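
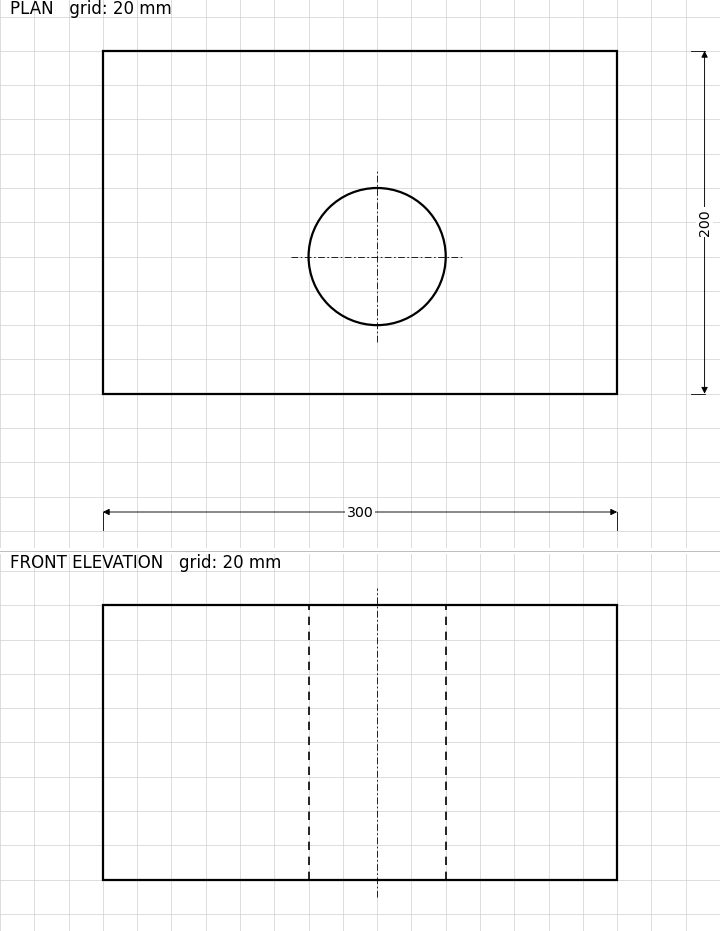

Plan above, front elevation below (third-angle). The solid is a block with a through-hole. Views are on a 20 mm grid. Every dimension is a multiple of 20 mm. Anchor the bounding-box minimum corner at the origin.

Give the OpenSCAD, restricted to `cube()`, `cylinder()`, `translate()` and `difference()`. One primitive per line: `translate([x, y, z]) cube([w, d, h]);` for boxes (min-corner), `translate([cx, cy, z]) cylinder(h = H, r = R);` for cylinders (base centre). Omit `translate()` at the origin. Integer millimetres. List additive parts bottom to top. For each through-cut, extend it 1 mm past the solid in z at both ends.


difference() {
  cube([300, 200, 160]);
  translate([160, 80, -1]) cylinder(h = 162, r = 40);
}


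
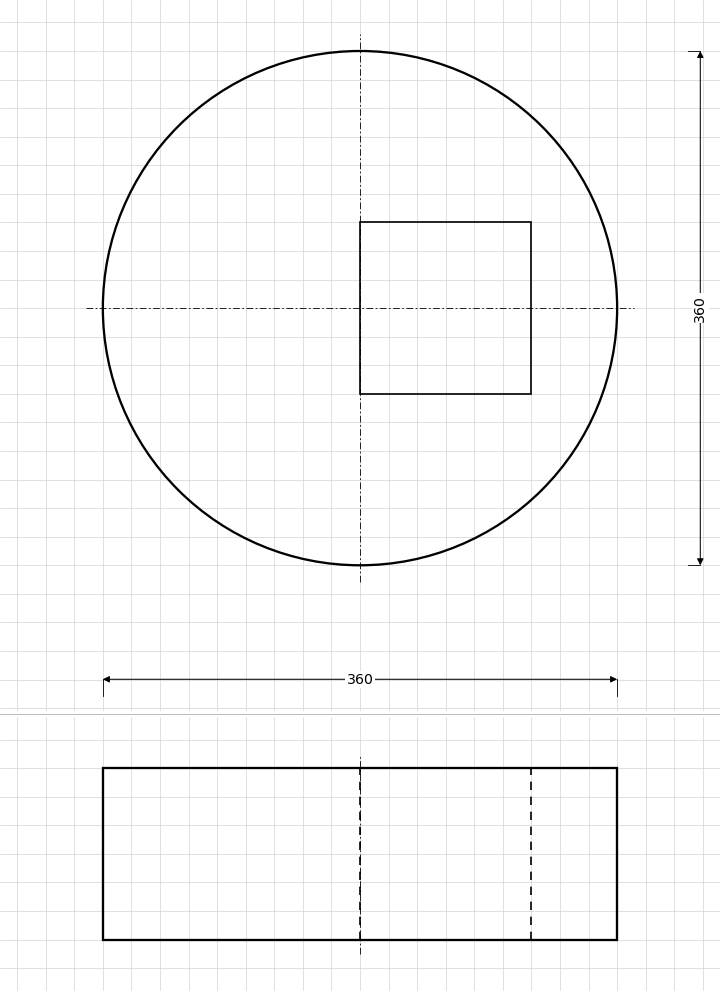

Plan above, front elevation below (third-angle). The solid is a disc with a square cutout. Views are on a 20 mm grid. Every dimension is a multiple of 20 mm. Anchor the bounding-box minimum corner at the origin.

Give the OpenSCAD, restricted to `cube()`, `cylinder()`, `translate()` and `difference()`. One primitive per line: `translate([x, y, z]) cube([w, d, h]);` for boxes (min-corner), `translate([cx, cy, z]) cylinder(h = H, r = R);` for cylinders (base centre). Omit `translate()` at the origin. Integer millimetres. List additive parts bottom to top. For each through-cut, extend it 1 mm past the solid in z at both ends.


difference() {
  translate([180, 180, 0]) cylinder(h = 120, r = 180);
  translate([180, 120, -1]) cube([120, 120, 122]);
}


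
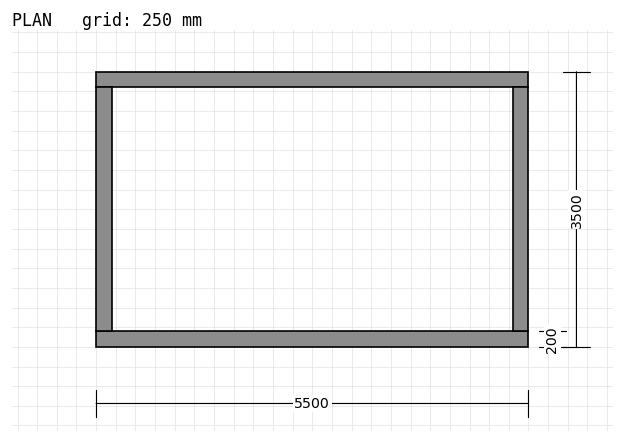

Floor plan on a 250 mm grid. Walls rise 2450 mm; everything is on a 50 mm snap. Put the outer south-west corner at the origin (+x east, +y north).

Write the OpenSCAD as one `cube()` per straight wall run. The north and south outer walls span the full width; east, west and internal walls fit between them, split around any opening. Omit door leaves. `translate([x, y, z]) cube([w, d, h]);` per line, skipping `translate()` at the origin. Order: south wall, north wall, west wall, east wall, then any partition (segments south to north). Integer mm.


cube([5500, 200, 2450]);
translate([0, 3300, 0]) cube([5500, 200, 2450]);
translate([0, 200, 0]) cube([200, 3100, 2450]);
translate([5300, 200, 0]) cube([200, 3100, 2450]);


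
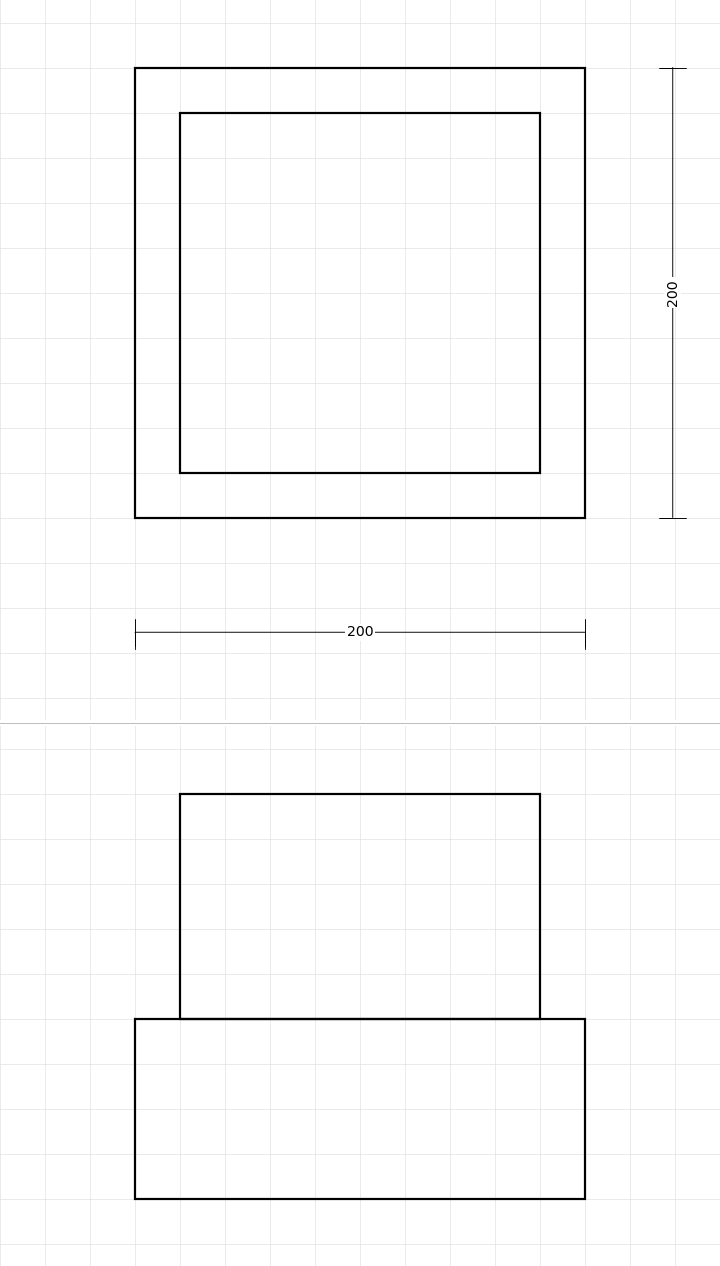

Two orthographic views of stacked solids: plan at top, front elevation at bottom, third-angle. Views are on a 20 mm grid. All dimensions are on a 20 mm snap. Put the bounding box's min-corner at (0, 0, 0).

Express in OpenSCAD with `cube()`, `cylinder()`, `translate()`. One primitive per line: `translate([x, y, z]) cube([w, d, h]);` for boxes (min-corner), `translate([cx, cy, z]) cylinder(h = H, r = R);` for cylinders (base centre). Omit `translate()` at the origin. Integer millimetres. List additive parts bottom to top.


cube([200, 200, 80]);
translate([20, 20, 80]) cube([160, 160, 100]);


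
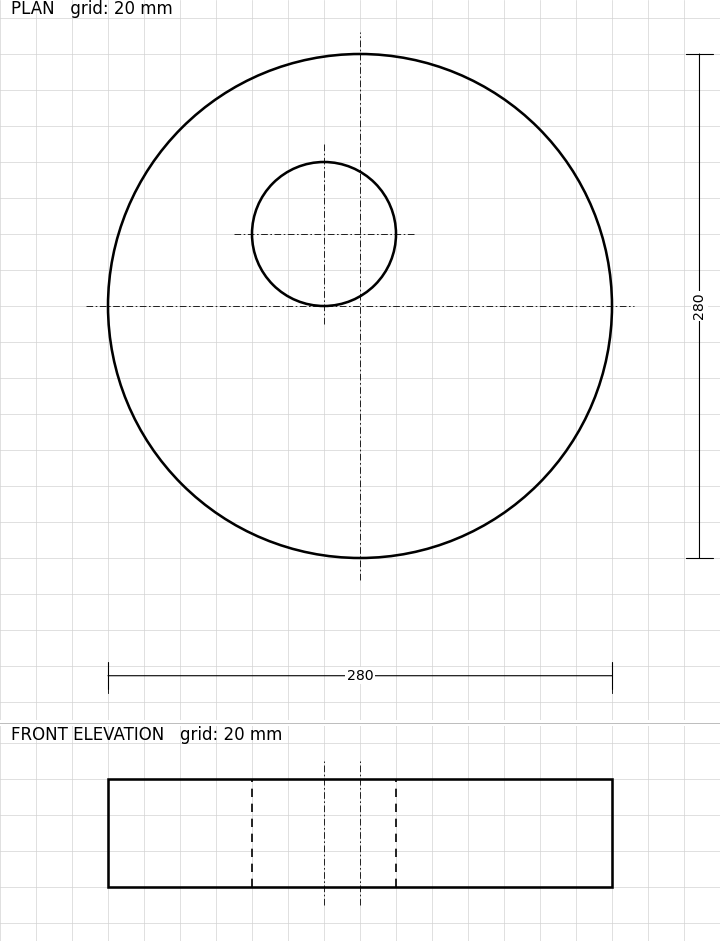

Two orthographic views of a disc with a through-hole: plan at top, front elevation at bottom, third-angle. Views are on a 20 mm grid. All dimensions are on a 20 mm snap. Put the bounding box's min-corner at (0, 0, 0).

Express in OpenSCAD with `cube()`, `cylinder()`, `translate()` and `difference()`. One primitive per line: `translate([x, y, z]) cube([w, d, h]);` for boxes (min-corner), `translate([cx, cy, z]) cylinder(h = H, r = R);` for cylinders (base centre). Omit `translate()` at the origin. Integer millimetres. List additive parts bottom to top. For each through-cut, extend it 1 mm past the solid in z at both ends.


difference() {
  translate([140, 140, 0]) cylinder(h = 60, r = 140);
  translate([120, 180, -1]) cylinder(h = 62, r = 40);
}


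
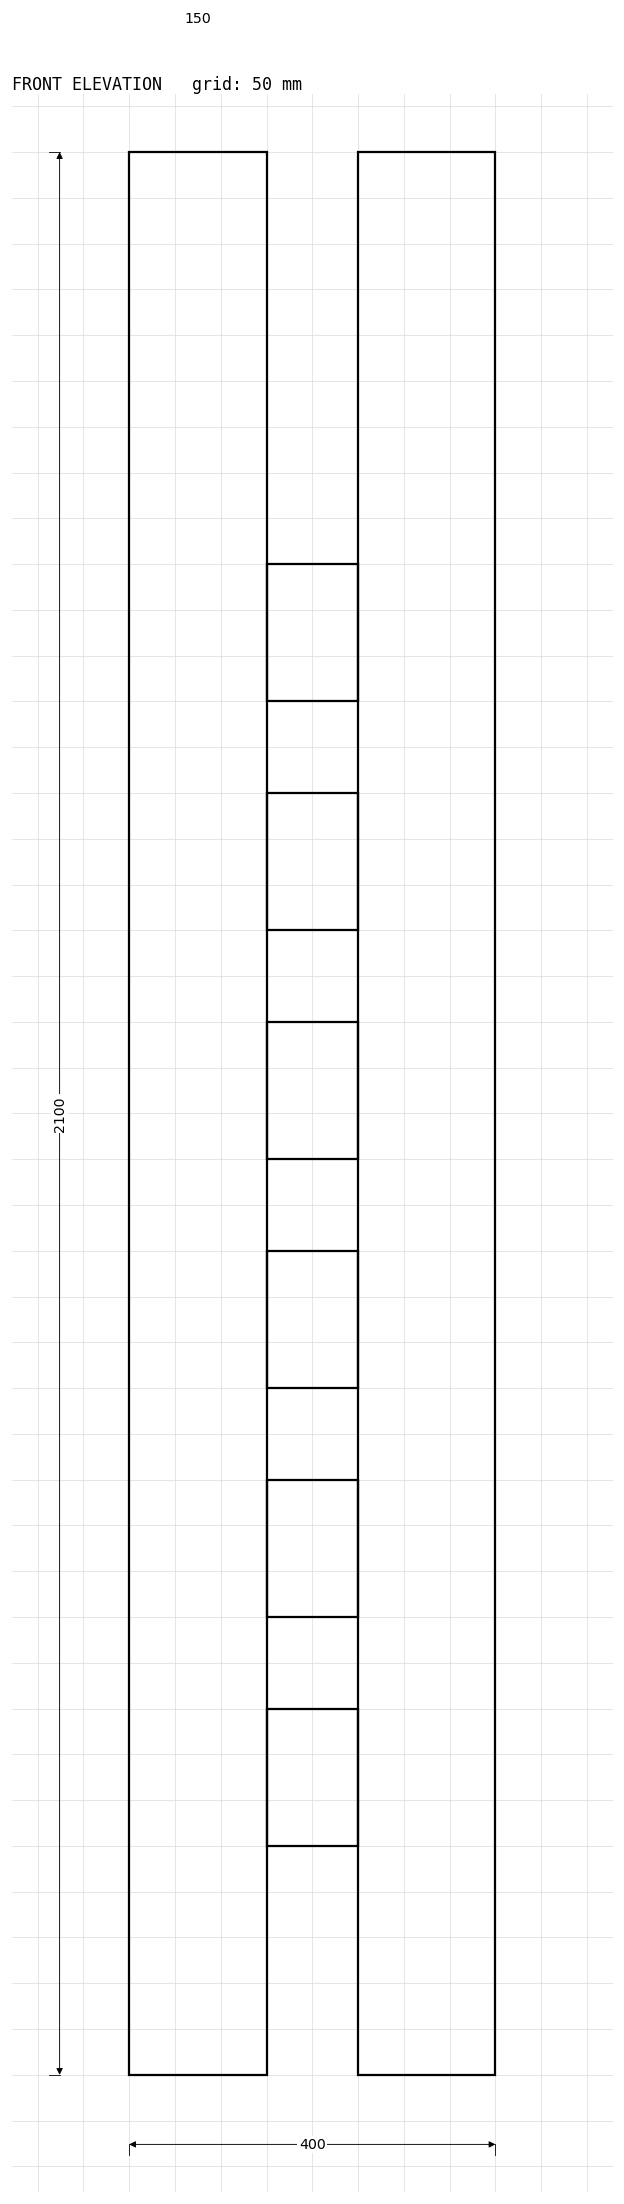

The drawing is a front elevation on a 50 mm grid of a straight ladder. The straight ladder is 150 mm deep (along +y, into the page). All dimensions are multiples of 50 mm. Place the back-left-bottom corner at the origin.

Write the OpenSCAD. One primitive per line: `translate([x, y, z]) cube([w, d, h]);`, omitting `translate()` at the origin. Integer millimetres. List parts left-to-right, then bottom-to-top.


cube([150, 150, 2100]);
translate([150, 0, 250]) cube([100, 150, 150]);
translate([150, 0, 500]) cube([100, 150, 150]);
translate([150, 0, 750]) cube([100, 150, 150]);
translate([150, 0, 1000]) cube([100, 150, 150]);
translate([150, 0, 1250]) cube([100, 150, 150]);
translate([150, 0, 1500]) cube([100, 150, 150]);
translate([250, 0, 0]) cube([150, 150, 2100]);


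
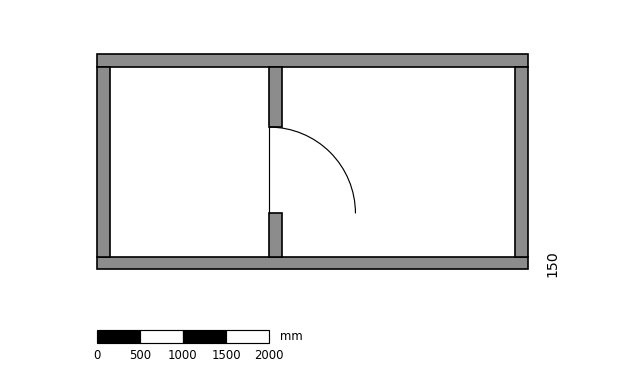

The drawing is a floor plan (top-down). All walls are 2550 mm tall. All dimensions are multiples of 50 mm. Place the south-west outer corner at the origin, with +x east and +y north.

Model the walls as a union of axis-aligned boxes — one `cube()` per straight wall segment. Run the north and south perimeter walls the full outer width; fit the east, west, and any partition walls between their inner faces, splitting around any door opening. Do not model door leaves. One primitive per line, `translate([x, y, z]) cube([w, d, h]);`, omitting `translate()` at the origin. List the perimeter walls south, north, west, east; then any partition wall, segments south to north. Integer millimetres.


cube([5000, 150, 2550]);
translate([0, 2350, 0]) cube([5000, 150, 2550]);
translate([0, 150, 0]) cube([150, 2200, 2550]);
translate([4850, 150, 0]) cube([150, 2200, 2550]);
translate([2000, 150, 0]) cube([150, 500, 2550]);
translate([2000, 1650, 0]) cube([150, 700, 2550]);


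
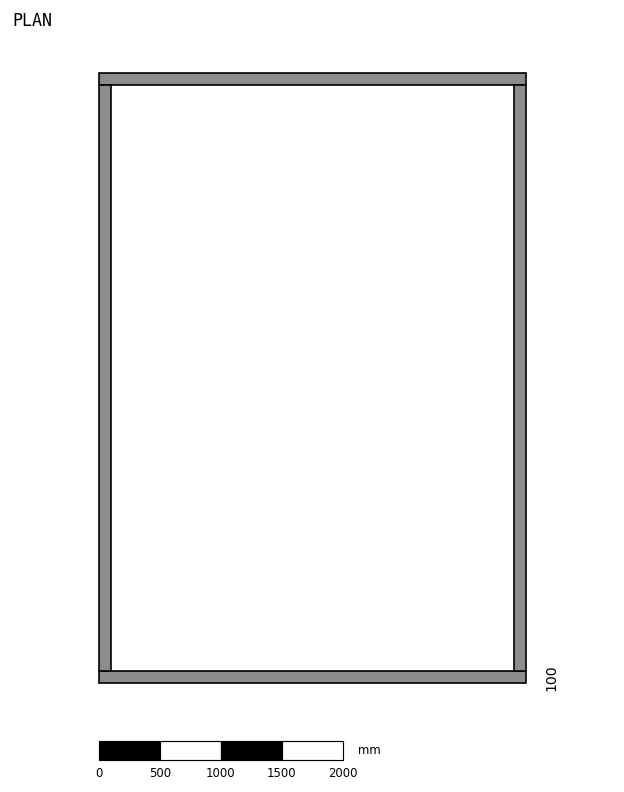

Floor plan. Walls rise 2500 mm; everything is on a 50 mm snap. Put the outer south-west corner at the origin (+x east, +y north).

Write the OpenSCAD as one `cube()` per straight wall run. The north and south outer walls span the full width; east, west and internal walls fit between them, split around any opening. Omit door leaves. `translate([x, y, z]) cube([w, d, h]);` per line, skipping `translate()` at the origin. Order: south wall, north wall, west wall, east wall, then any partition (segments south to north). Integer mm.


cube([3500, 100, 2500]);
translate([0, 4900, 0]) cube([3500, 100, 2500]);
translate([0, 100, 0]) cube([100, 4800, 2500]);
translate([3400, 100, 0]) cube([100, 4800, 2500]);


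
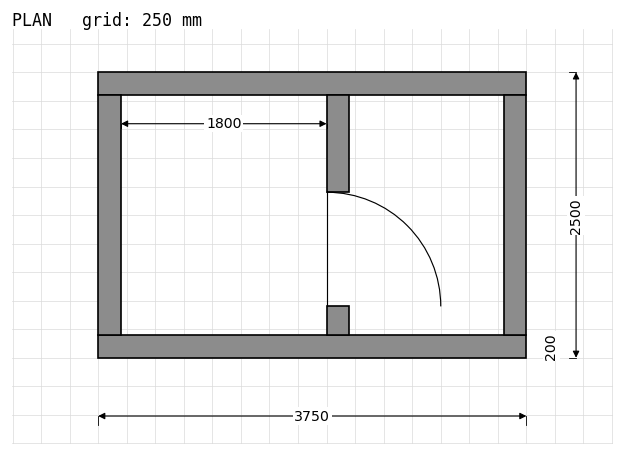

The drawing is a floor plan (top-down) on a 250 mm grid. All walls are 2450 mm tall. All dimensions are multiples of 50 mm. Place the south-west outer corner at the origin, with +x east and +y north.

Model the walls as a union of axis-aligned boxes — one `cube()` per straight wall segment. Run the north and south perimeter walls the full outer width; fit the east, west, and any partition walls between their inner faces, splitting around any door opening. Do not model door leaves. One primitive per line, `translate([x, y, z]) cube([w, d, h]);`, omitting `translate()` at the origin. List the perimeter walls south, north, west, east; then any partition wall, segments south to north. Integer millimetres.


cube([3750, 200, 2450]);
translate([0, 2300, 0]) cube([3750, 200, 2450]);
translate([0, 200, 0]) cube([200, 2100, 2450]);
translate([3550, 200, 0]) cube([200, 2100, 2450]);
translate([2000, 200, 0]) cube([200, 250, 2450]);
translate([2000, 1450, 0]) cube([200, 850, 2450]);


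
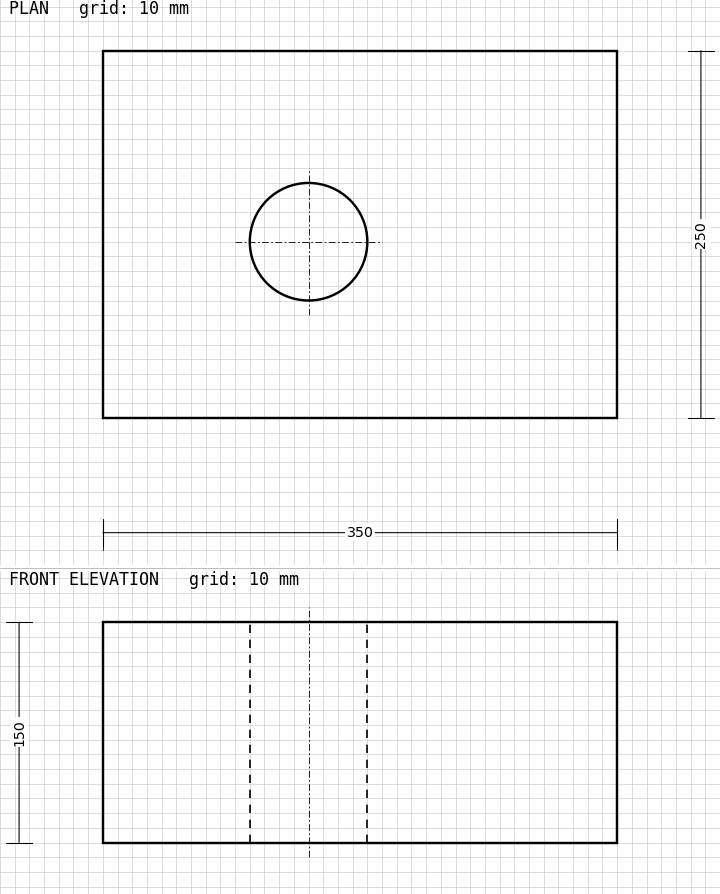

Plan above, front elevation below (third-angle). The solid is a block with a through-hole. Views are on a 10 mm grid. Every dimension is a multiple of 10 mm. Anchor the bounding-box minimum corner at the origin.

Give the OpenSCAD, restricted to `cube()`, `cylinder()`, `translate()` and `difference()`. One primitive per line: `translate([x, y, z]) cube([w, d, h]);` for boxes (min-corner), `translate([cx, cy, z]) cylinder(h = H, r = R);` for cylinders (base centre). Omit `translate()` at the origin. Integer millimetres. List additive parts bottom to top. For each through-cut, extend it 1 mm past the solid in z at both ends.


difference() {
  cube([350, 250, 150]);
  translate([140, 120, -1]) cylinder(h = 152, r = 40);
}


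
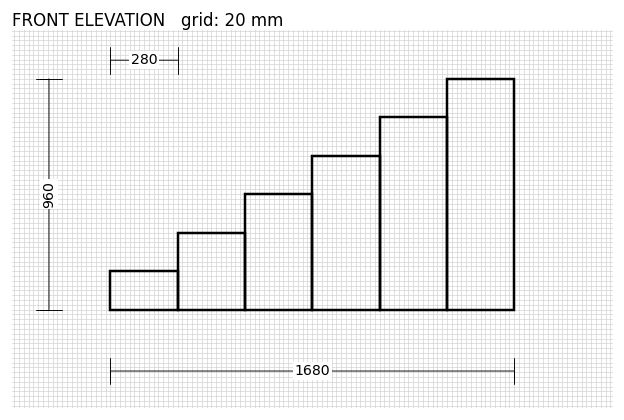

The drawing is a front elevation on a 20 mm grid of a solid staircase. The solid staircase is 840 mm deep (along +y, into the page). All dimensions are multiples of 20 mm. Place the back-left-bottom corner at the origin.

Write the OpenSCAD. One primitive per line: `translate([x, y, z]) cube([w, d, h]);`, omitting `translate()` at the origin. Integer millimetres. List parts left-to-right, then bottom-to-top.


cube([280, 840, 160]);
translate([280, 0, 0]) cube([280, 840, 320]);
translate([560, 0, 0]) cube([280, 840, 480]);
translate([840, 0, 0]) cube([280, 840, 640]);
translate([1120, 0, 0]) cube([280, 840, 800]);
translate([1400, 0, 0]) cube([280, 840, 960]);


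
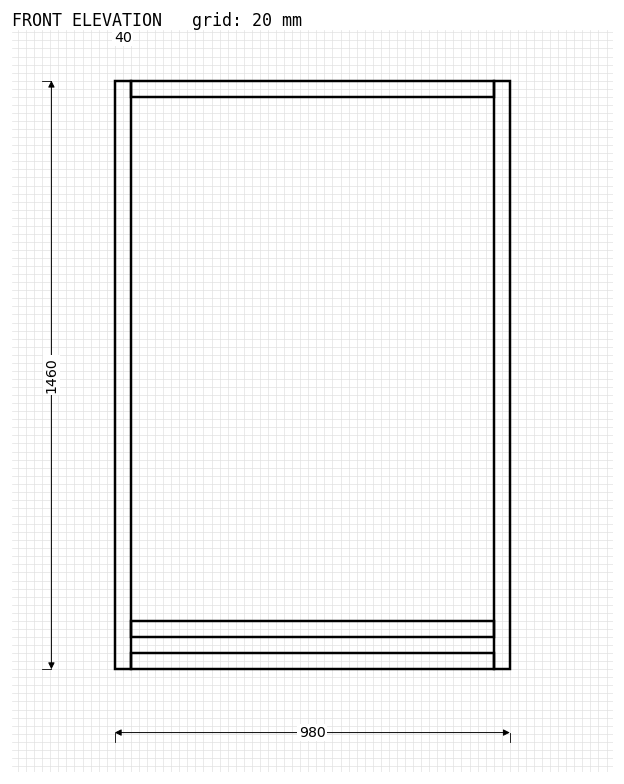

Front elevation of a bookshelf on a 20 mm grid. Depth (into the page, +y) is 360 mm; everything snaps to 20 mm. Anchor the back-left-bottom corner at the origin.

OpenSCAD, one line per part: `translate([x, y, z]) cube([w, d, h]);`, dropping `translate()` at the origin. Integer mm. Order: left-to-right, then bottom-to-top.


cube([40, 360, 1460]);
translate([40, 0, 0]) cube([900, 360, 40]);
translate([40, 0, 80]) cube([900, 360, 40]);
translate([40, 0, 1420]) cube([900, 360, 40]);
translate([940, 0, 0]) cube([40, 360, 1460]);


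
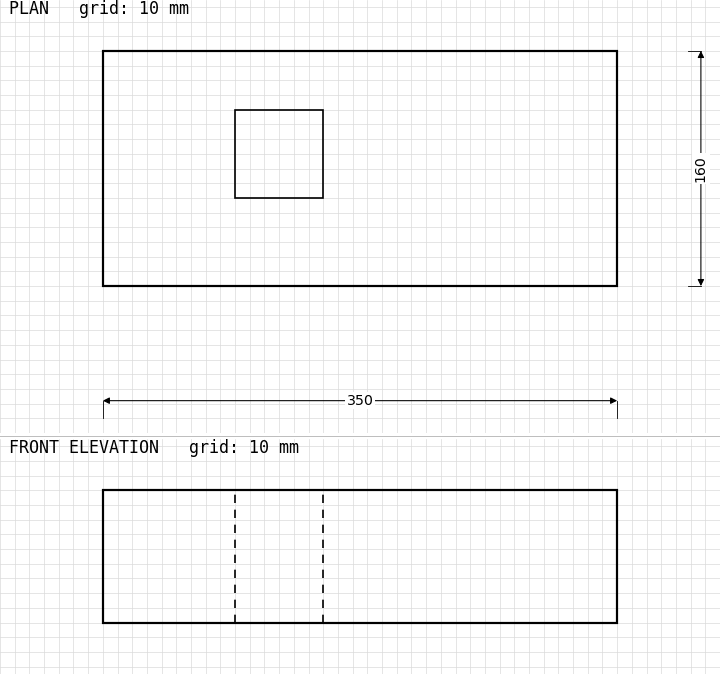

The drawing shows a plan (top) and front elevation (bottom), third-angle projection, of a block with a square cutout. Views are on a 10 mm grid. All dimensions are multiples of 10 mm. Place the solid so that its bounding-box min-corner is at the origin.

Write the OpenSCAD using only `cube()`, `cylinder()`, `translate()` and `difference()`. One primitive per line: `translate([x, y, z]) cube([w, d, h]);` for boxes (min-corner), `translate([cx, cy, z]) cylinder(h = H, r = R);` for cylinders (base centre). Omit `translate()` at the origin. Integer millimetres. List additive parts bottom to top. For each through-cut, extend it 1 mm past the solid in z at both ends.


difference() {
  cube([350, 160, 90]);
  translate([90, 60, -1]) cube([60, 60, 92]);
}


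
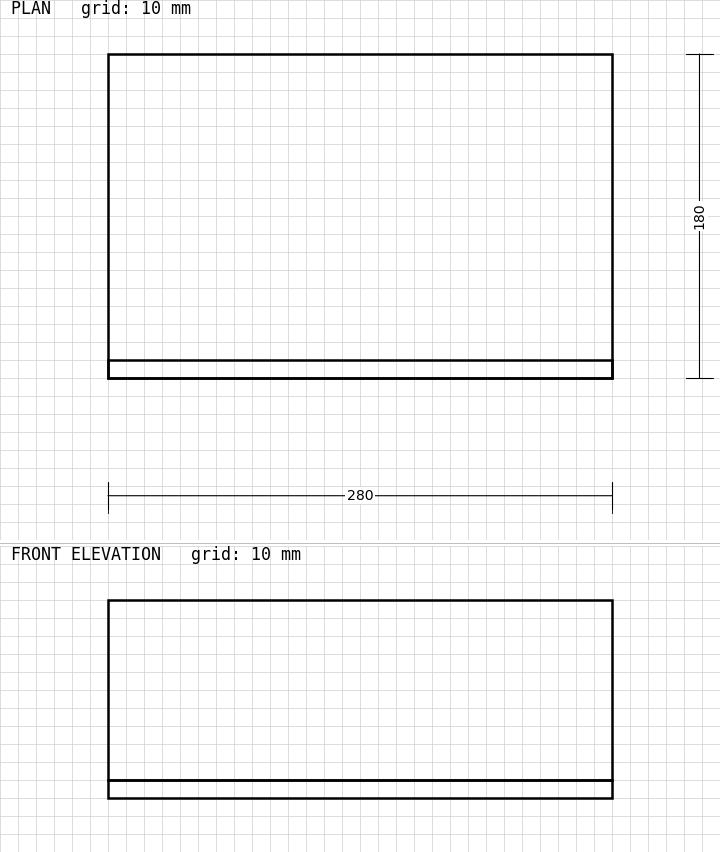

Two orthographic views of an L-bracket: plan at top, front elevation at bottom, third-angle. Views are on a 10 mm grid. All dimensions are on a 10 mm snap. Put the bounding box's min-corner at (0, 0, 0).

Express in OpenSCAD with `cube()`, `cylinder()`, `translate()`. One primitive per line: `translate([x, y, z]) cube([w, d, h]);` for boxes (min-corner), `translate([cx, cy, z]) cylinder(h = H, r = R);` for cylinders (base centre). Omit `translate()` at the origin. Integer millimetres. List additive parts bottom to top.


cube([280, 180, 10]);
translate([0, 0, 10]) cube([280, 10, 100]);


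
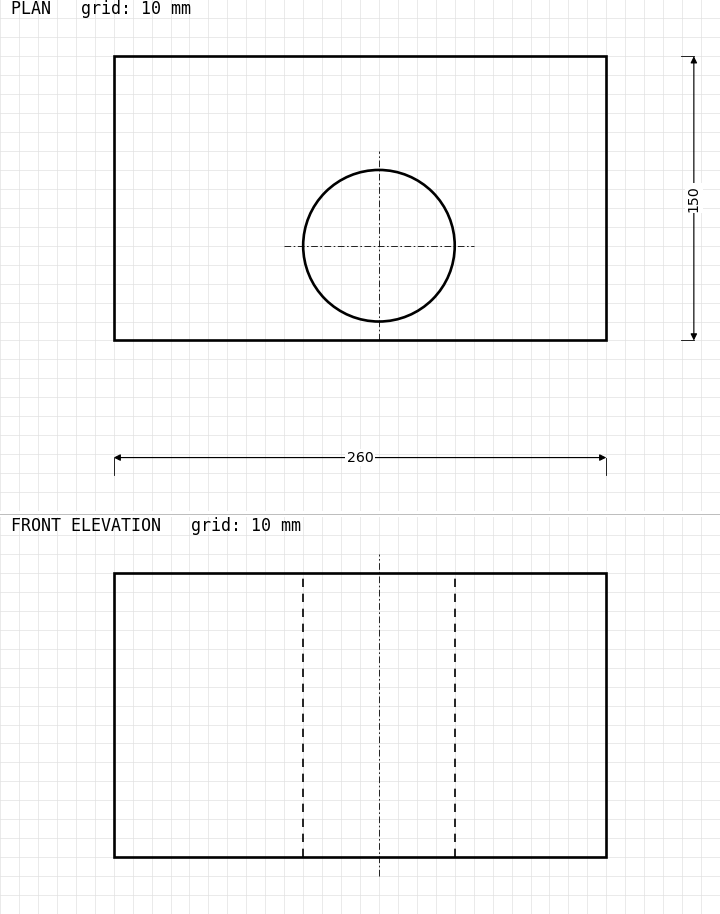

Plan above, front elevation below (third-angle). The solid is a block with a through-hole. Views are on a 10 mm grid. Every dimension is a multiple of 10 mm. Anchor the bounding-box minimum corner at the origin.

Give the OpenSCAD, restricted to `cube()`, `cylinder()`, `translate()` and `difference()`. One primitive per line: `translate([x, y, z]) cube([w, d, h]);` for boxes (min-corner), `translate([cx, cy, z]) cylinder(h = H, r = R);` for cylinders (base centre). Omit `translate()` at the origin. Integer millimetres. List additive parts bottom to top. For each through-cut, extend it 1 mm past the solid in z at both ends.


difference() {
  cube([260, 150, 150]);
  translate([140, 50, -1]) cylinder(h = 152, r = 40);
}


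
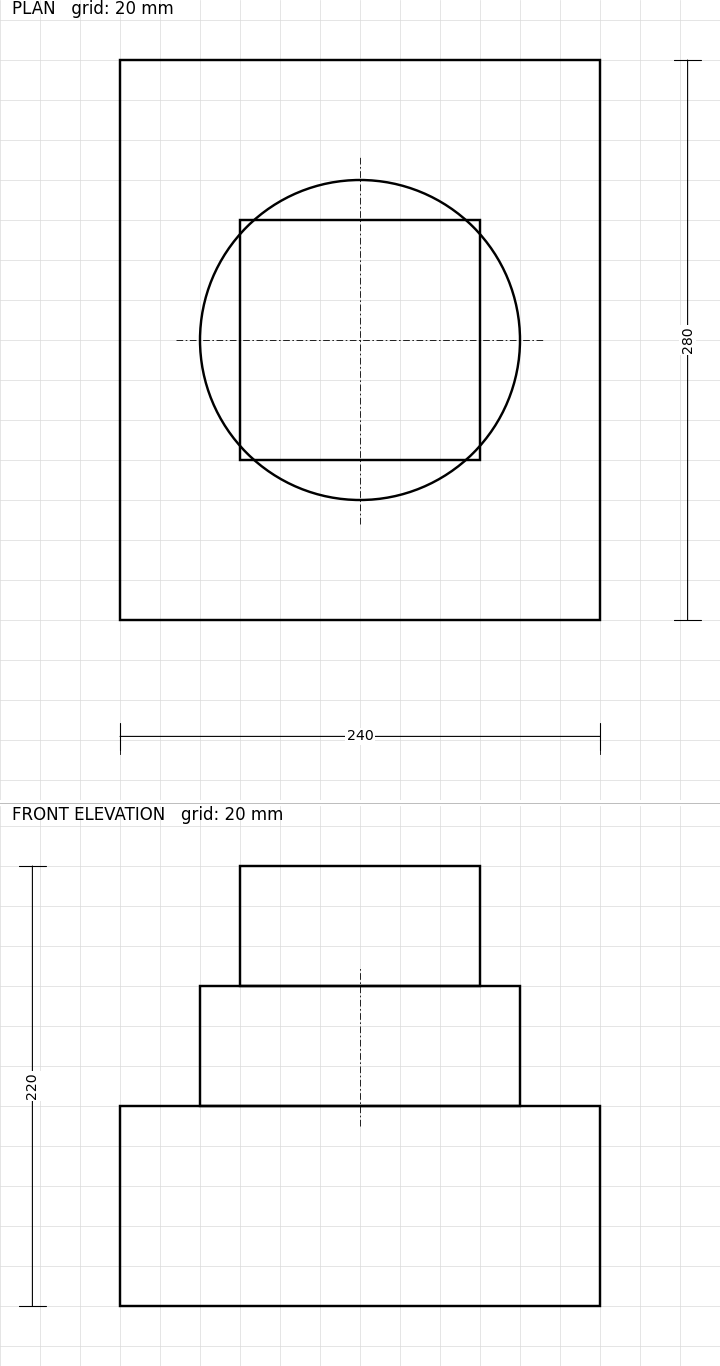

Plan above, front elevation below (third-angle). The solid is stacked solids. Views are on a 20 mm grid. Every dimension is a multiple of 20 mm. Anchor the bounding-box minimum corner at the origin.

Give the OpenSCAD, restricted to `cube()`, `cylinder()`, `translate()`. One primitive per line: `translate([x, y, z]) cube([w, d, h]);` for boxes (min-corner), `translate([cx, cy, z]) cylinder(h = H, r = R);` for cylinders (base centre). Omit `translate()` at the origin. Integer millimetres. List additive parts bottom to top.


cube([240, 280, 100]);
translate([120, 140, 100]) cylinder(h = 60, r = 80);
translate([60, 80, 160]) cube([120, 120, 60]);


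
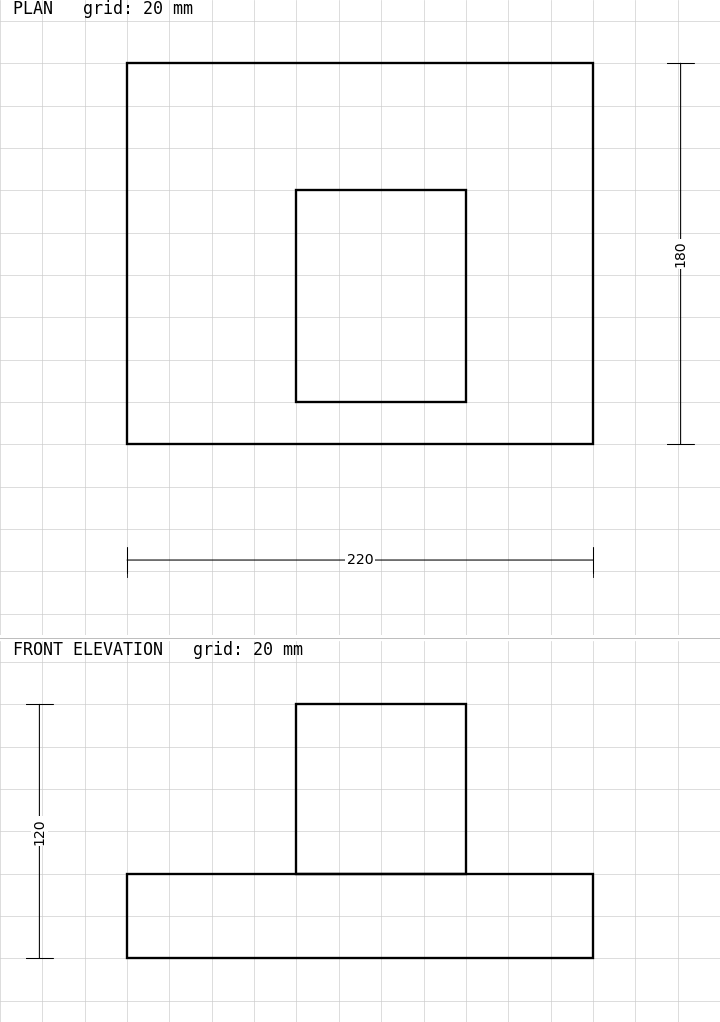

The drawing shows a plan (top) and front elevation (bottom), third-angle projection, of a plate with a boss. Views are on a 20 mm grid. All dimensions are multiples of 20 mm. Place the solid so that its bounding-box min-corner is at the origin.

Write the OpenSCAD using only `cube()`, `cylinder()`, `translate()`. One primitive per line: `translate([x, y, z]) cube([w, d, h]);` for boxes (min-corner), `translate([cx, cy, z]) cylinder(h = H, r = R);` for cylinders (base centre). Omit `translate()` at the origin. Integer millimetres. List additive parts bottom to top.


cube([220, 180, 40]);
translate([80, 20, 40]) cube([80, 100, 80]);


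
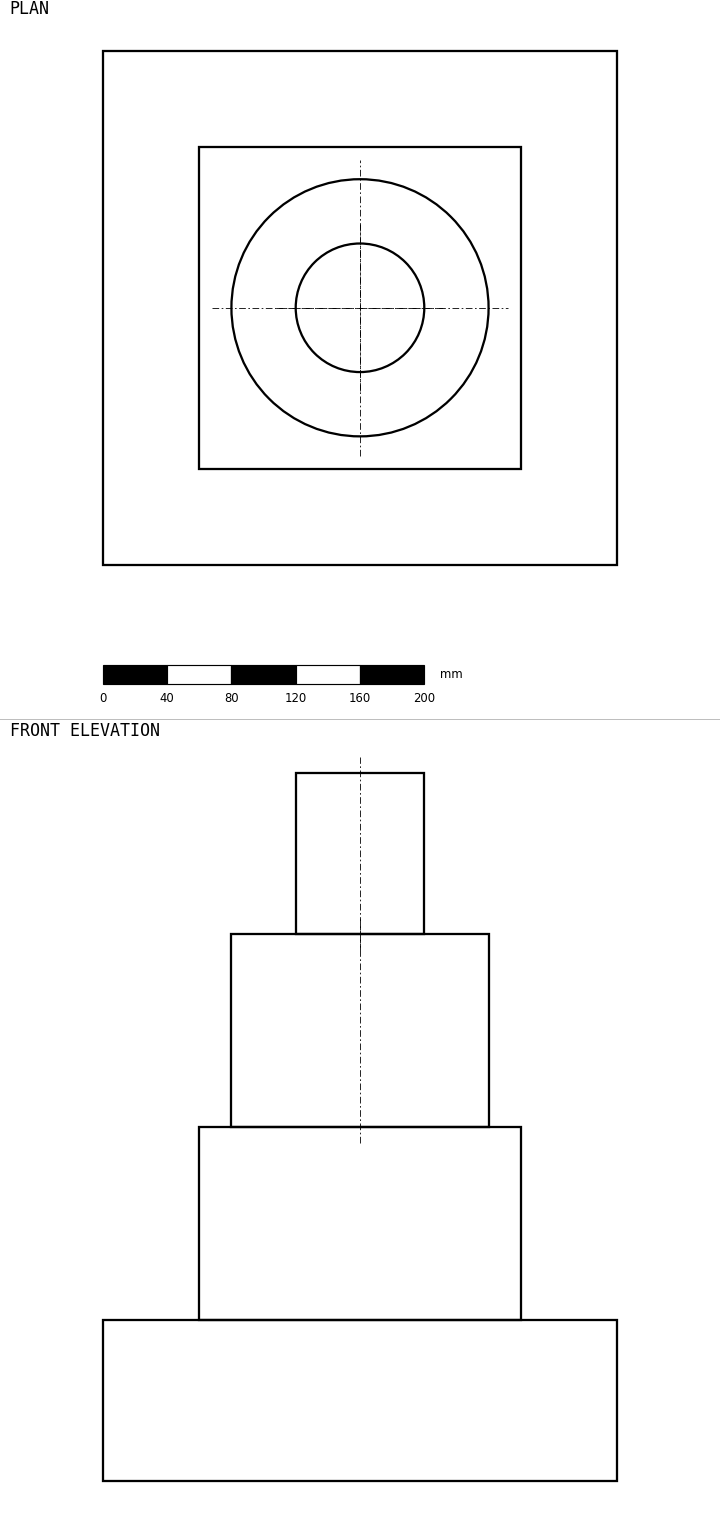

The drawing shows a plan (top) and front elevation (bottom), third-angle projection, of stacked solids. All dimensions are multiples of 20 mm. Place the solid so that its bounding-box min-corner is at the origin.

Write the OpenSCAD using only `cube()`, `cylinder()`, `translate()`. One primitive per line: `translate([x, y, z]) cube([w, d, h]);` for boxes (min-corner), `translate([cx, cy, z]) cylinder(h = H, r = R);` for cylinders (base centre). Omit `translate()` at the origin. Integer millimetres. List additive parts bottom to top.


cube([320, 320, 100]);
translate([60, 60, 100]) cube([200, 200, 120]);
translate([160, 160, 220]) cylinder(h = 120, r = 80);
translate([160, 160, 340]) cylinder(h = 100, r = 40);


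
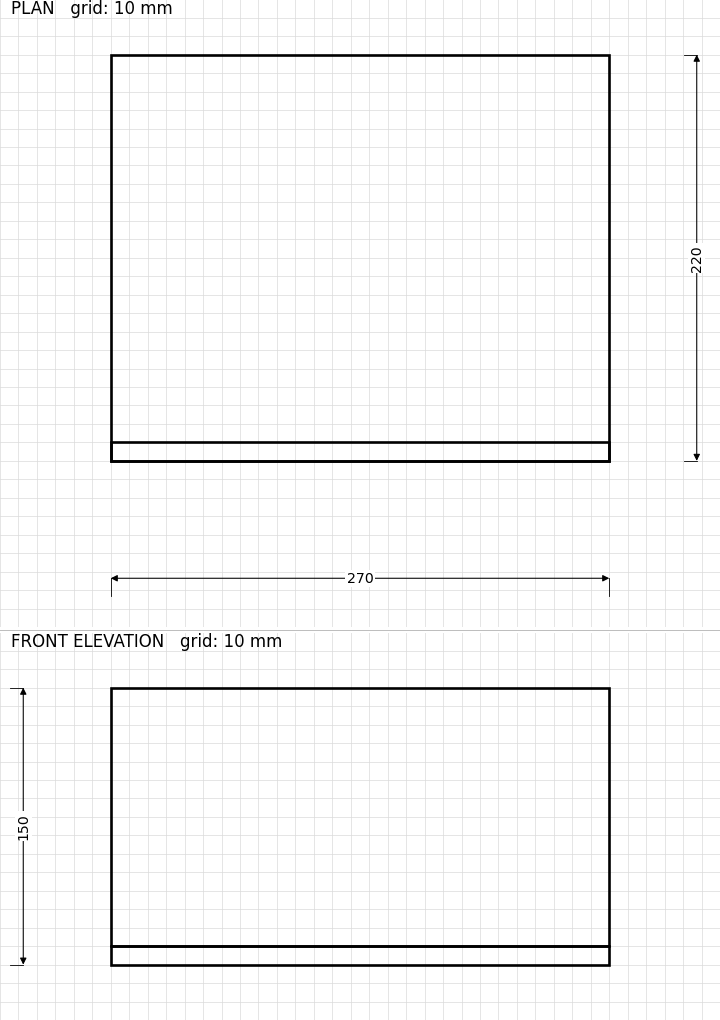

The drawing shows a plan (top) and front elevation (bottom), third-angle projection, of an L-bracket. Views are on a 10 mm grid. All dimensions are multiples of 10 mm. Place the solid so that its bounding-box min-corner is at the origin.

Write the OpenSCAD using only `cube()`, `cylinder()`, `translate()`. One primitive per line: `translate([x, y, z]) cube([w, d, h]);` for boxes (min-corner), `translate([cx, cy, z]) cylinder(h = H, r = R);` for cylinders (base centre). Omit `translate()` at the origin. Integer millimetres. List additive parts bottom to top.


cube([270, 220, 10]);
translate([0, 0, 10]) cube([270, 10, 140]);


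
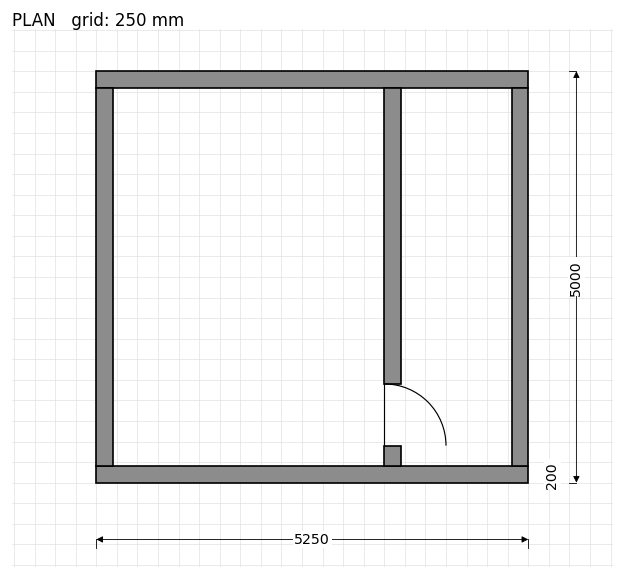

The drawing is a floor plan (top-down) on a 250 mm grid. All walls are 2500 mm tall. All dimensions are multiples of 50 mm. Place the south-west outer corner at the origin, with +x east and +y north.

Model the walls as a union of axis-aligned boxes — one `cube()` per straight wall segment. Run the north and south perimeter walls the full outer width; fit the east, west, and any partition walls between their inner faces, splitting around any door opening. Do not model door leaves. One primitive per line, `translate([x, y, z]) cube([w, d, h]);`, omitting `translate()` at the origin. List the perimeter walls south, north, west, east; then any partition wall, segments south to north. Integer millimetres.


cube([5250, 200, 2500]);
translate([0, 4800, 0]) cube([5250, 200, 2500]);
translate([0, 200, 0]) cube([200, 4600, 2500]);
translate([5050, 200, 0]) cube([200, 4600, 2500]);
translate([3500, 200, 0]) cube([200, 250, 2500]);
translate([3500, 1200, 0]) cube([200, 3600, 2500]);


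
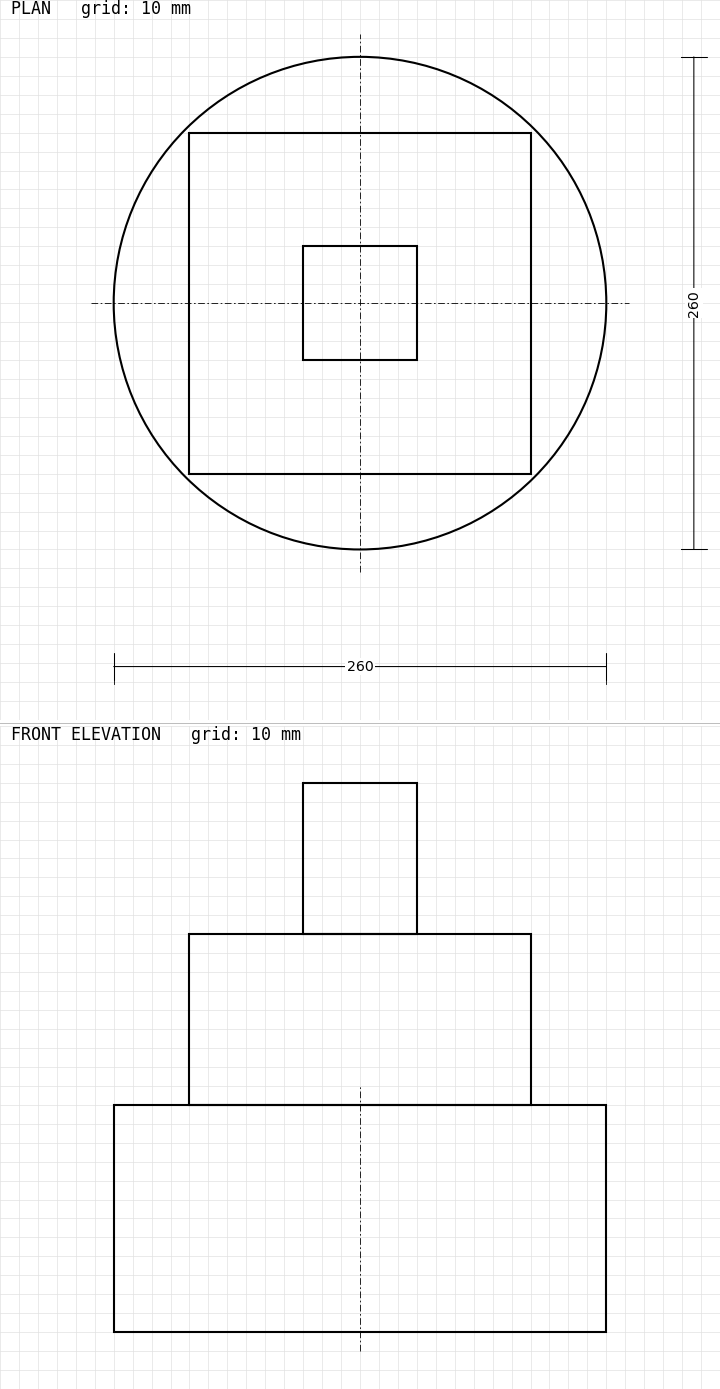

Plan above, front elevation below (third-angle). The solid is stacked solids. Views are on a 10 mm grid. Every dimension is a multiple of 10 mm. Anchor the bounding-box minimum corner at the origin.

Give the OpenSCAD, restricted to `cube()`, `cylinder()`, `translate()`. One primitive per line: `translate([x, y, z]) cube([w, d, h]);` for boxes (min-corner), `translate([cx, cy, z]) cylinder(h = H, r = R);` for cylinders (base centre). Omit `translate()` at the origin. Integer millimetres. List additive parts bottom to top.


translate([130, 130, 0]) cylinder(h = 120, r = 130);
translate([40, 40, 120]) cube([180, 180, 90]);
translate([100, 100, 210]) cube([60, 60, 80]);


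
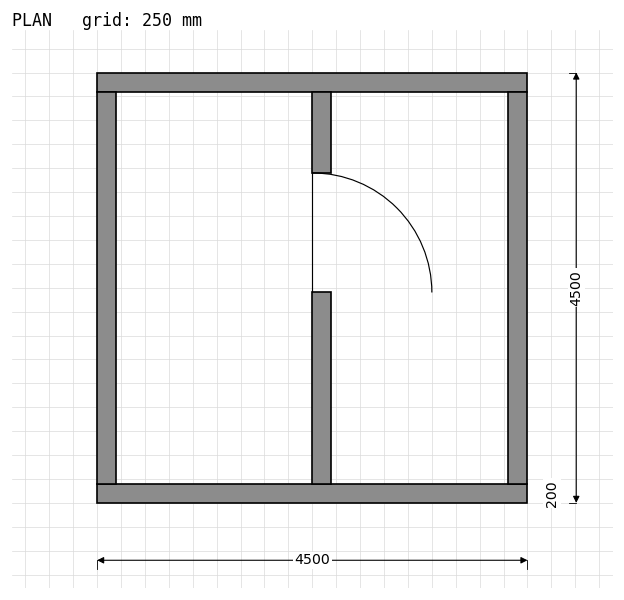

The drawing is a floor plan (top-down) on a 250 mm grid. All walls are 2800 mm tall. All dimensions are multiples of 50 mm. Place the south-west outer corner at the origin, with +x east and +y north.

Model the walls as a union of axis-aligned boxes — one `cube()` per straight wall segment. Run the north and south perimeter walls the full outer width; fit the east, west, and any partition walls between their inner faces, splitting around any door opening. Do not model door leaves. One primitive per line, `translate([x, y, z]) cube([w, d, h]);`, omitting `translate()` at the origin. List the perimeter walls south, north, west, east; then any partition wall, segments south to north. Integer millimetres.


cube([4500, 200, 2800]);
translate([0, 4300, 0]) cube([4500, 200, 2800]);
translate([0, 200, 0]) cube([200, 4100, 2800]);
translate([4300, 200, 0]) cube([200, 4100, 2800]);
translate([2250, 200, 0]) cube([200, 2000, 2800]);
translate([2250, 3450, 0]) cube([200, 850, 2800]);


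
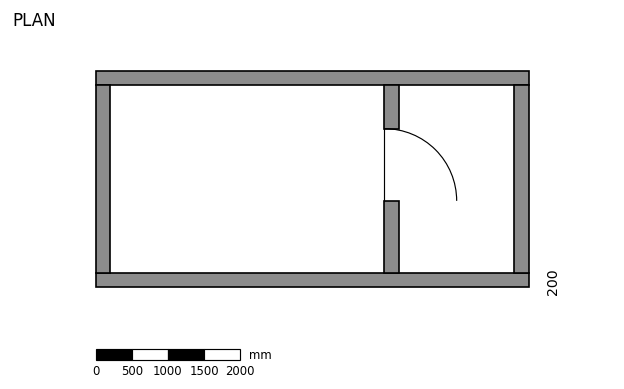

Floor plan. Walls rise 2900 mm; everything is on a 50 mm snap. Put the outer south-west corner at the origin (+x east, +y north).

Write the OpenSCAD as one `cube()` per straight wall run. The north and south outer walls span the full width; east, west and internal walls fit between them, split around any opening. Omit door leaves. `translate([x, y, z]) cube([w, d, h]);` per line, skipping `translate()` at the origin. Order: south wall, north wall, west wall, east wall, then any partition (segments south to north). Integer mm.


cube([6000, 200, 2900]);
translate([0, 2800, 0]) cube([6000, 200, 2900]);
translate([0, 200, 0]) cube([200, 2600, 2900]);
translate([5800, 200, 0]) cube([200, 2600, 2900]);
translate([4000, 200, 0]) cube([200, 1000, 2900]);
translate([4000, 2200, 0]) cube([200, 600, 2900]);


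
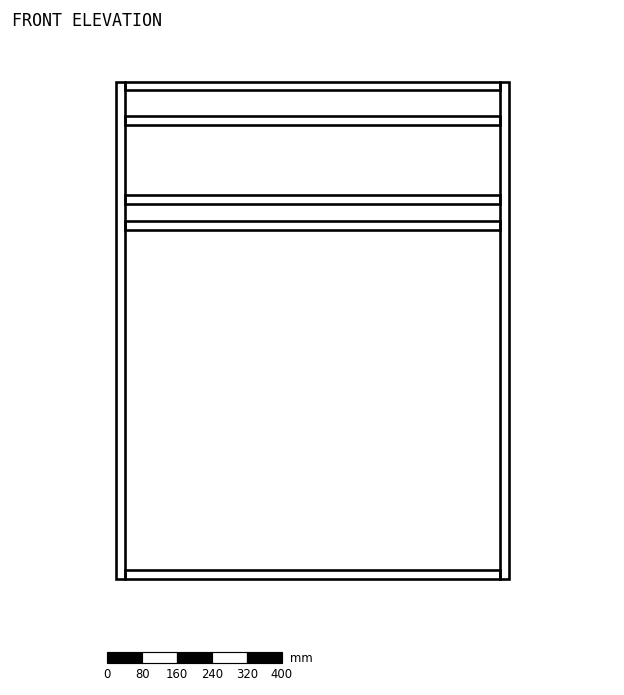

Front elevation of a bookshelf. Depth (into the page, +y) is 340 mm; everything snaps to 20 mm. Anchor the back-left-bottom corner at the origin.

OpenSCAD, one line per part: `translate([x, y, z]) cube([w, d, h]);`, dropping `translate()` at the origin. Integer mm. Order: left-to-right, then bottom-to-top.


cube([20, 340, 1140]);
translate([20, 0, 0]) cube([860, 340, 20]);
translate([20, 0, 800]) cube([860, 340, 20]);
translate([20, 0, 860]) cube([860, 340, 20]);
translate([20, 0, 1040]) cube([860, 340, 20]);
translate([20, 0, 1120]) cube([860, 340, 20]);
translate([880, 0, 0]) cube([20, 340, 1140]);


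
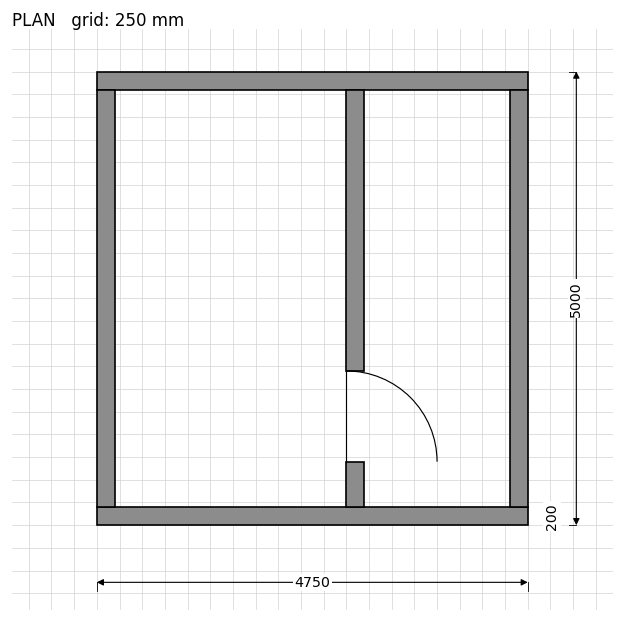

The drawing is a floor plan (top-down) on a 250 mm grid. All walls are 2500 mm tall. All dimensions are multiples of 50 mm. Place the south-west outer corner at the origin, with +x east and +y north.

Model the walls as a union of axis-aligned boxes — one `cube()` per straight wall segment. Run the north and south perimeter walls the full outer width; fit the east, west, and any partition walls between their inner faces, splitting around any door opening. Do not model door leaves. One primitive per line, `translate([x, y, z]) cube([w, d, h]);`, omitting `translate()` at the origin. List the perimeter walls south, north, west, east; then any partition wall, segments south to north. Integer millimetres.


cube([4750, 200, 2500]);
translate([0, 4800, 0]) cube([4750, 200, 2500]);
translate([0, 200, 0]) cube([200, 4600, 2500]);
translate([4550, 200, 0]) cube([200, 4600, 2500]);
translate([2750, 200, 0]) cube([200, 500, 2500]);
translate([2750, 1700, 0]) cube([200, 3100, 2500]);


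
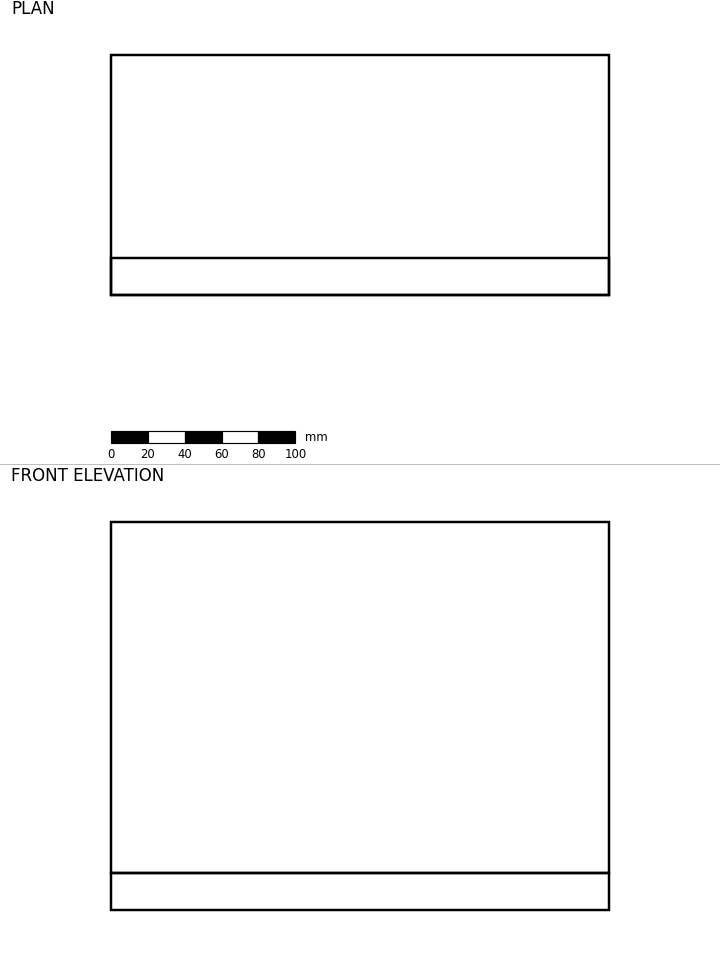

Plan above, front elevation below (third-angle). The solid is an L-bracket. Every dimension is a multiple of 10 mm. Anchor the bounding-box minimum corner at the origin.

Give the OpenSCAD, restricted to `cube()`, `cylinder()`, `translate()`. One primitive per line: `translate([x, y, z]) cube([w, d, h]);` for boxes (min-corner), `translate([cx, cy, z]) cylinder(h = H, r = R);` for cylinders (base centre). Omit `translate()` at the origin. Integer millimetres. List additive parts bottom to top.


cube([270, 130, 20]);
translate([0, 0, 20]) cube([270, 20, 190]);


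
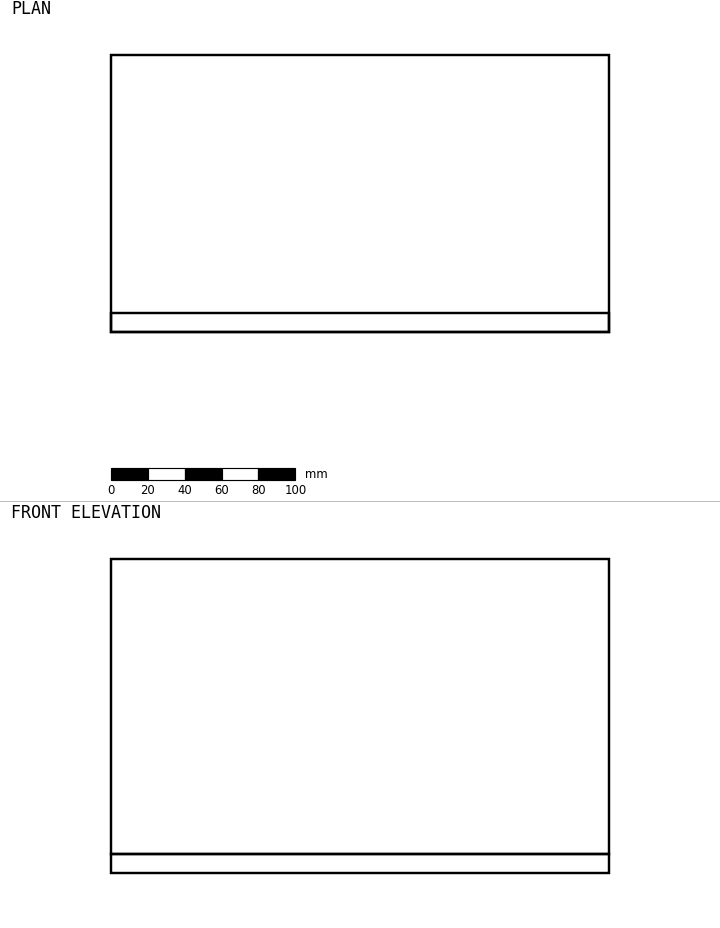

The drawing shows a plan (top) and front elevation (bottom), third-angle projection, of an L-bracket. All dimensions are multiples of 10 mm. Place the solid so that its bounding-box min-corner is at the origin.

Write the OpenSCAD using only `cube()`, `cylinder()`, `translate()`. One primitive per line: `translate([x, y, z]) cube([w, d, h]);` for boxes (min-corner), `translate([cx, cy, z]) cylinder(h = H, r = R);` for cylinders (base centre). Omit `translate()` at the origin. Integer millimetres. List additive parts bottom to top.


cube([270, 150, 10]);
translate([0, 0, 10]) cube([270, 10, 160]);


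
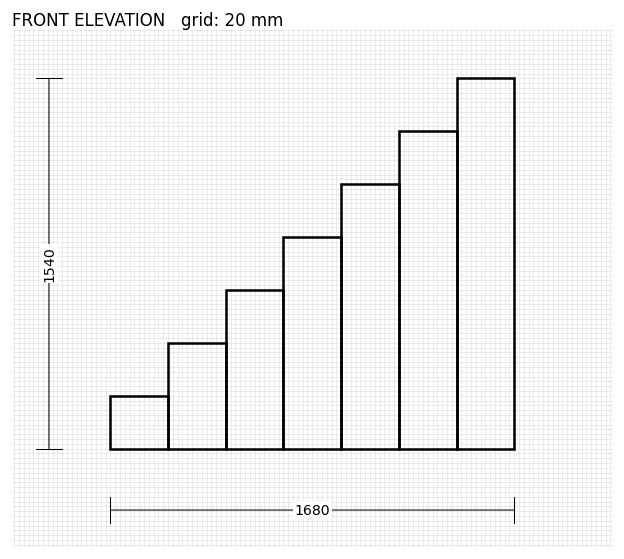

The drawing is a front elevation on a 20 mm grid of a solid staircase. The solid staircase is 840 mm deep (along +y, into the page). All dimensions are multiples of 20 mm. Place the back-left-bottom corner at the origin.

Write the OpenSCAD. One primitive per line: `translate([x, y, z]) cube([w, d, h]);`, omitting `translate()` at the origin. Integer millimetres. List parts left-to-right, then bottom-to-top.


cube([240, 840, 220]);
translate([240, 0, 0]) cube([240, 840, 440]);
translate([480, 0, 0]) cube([240, 840, 660]);
translate([720, 0, 0]) cube([240, 840, 880]);
translate([960, 0, 0]) cube([240, 840, 1100]);
translate([1200, 0, 0]) cube([240, 840, 1320]);
translate([1440, 0, 0]) cube([240, 840, 1540]);


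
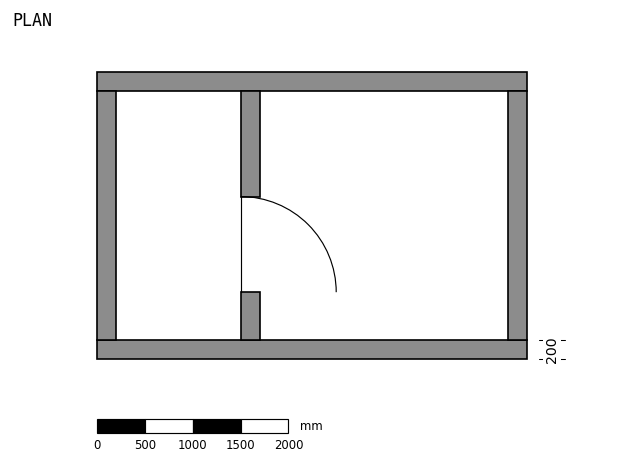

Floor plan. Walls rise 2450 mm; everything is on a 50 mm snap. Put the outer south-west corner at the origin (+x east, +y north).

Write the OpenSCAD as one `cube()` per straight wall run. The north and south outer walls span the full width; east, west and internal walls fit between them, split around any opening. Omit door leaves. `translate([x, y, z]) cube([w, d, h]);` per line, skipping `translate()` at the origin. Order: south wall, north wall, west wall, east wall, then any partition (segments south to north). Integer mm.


cube([4500, 200, 2450]);
translate([0, 2800, 0]) cube([4500, 200, 2450]);
translate([0, 200, 0]) cube([200, 2600, 2450]);
translate([4300, 200, 0]) cube([200, 2600, 2450]);
translate([1500, 200, 0]) cube([200, 500, 2450]);
translate([1500, 1700, 0]) cube([200, 1100, 2450]);


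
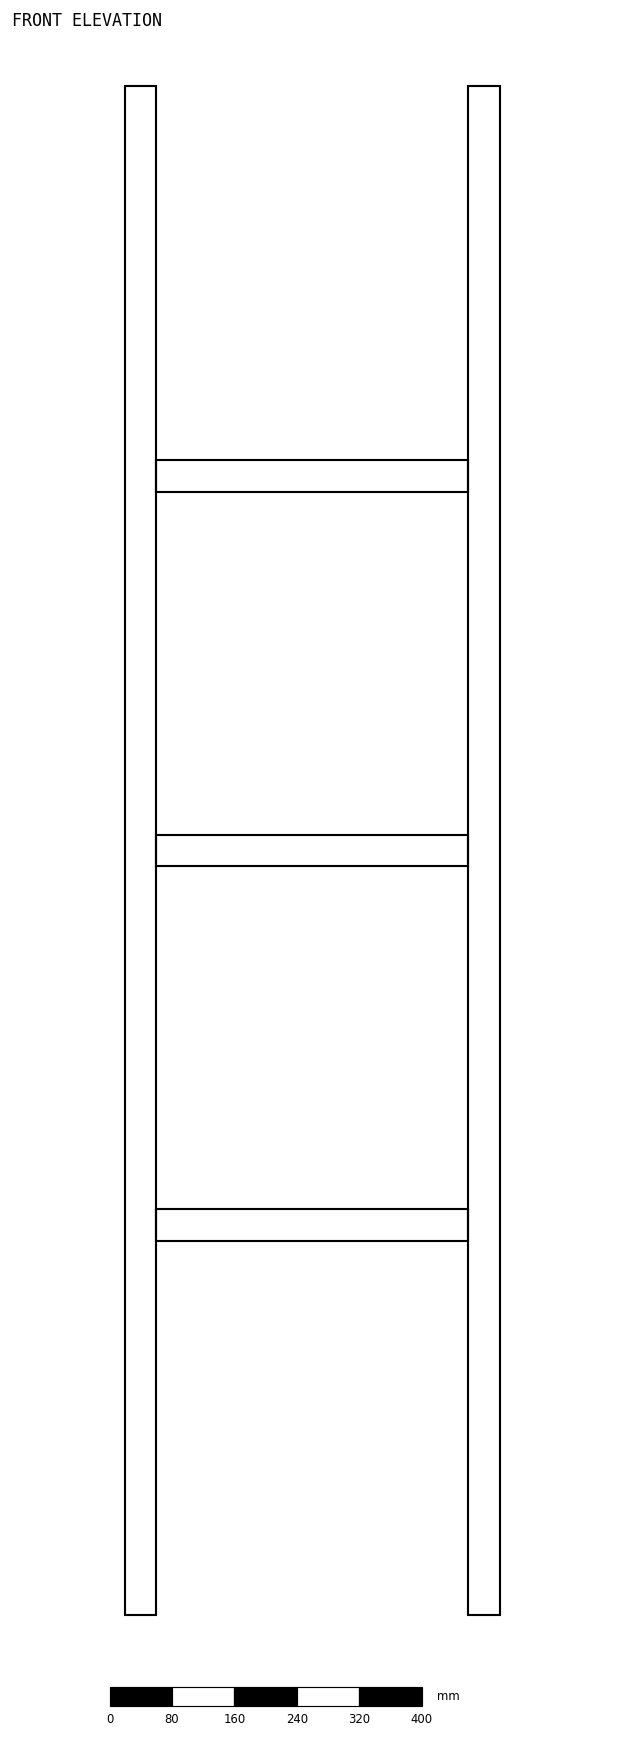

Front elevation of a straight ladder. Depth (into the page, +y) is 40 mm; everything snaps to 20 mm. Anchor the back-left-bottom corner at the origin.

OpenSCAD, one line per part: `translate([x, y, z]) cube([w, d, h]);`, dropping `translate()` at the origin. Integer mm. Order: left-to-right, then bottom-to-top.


cube([40, 40, 1960]);
translate([40, 0, 480]) cube([400, 40, 40]);
translate([40, 0, 960]) cube([400, 40, 40]);
translate([40, 0, 1440]) cube([400, 40, 40]);
translate([440, 0, 0]) cube([40, 40, 1960]);


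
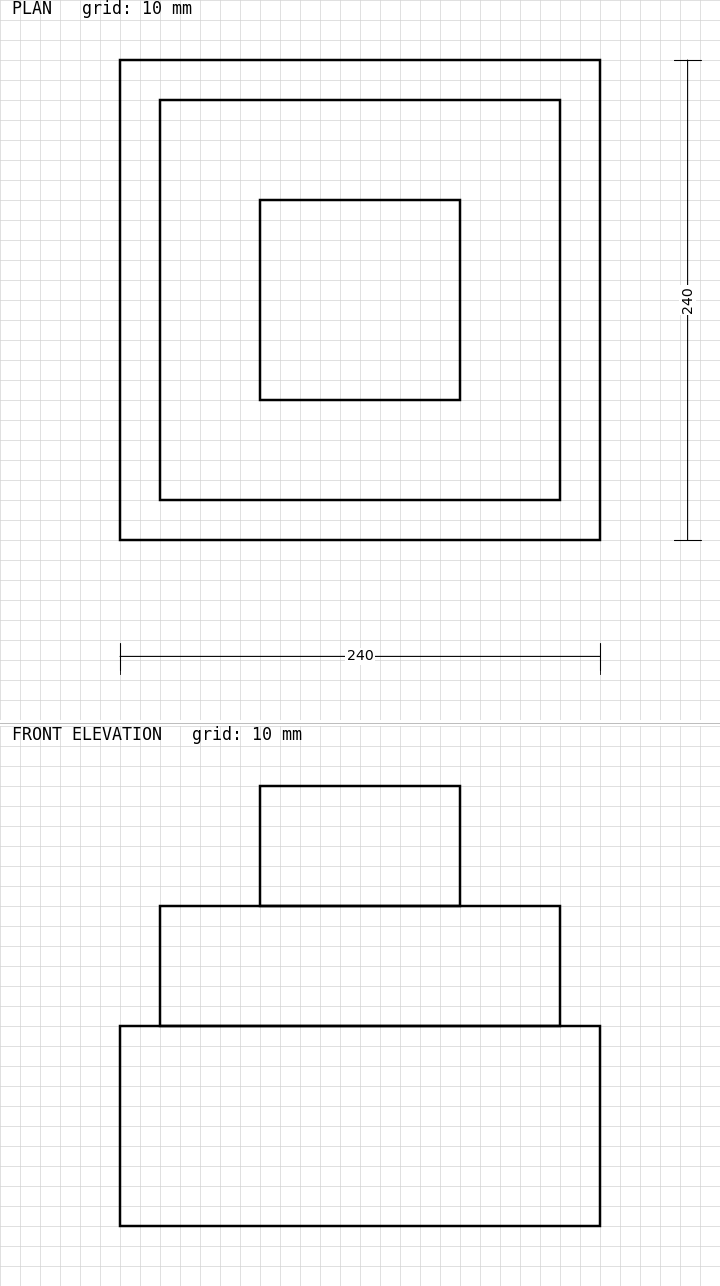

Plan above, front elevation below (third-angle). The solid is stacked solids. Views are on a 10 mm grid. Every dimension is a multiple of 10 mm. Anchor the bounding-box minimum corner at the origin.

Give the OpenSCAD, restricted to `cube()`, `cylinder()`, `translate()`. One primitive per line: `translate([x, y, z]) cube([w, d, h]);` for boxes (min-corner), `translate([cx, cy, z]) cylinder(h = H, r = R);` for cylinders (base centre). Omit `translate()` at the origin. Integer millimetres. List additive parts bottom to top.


cube([240, 240, 100]);
translate([20, 20, 100]) cube([200, 200, 60]);
translate([70, 70, 160]) cube([100, 100, 60]);


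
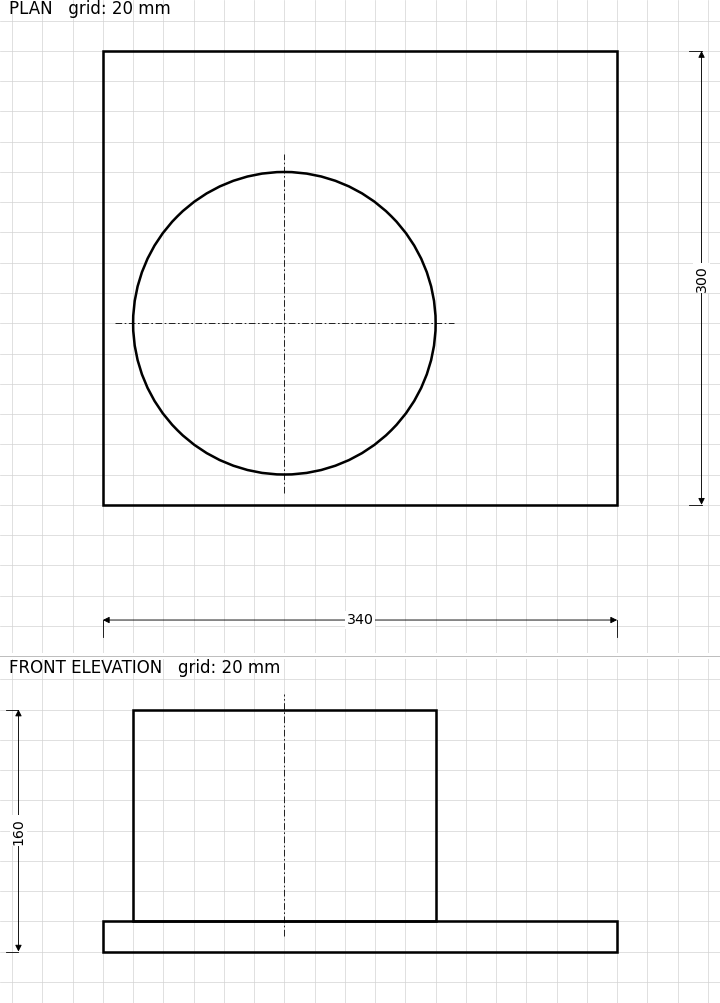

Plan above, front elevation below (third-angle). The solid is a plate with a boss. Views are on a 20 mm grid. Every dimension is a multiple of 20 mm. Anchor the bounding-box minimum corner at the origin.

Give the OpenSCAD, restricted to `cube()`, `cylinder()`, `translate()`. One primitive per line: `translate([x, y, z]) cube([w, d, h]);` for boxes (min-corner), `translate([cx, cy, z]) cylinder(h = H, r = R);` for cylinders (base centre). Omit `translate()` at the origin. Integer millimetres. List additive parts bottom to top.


cube([340, 300, 20]);
translate([120, 120, 20]) cylinder(h = 140, r = 100);


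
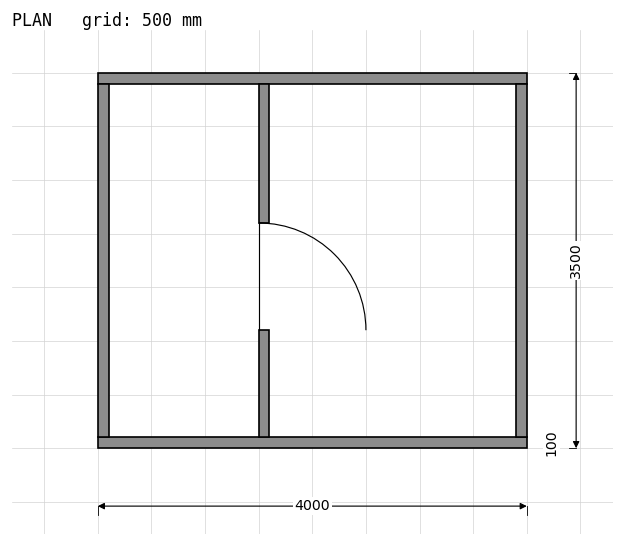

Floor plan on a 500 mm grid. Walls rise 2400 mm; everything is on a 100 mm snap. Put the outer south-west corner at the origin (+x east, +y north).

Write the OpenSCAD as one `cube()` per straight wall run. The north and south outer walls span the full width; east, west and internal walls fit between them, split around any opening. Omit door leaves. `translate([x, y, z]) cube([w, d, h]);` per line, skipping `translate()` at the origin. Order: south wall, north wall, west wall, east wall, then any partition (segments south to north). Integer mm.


cube([4000, 100, 2400]);
translate([0, 3400, 0]) cube([4000, 100, 2400]);
translate([0, 100, 0]) cube([100, 3300, 2400]);
translate([3900, 100, 0]) cube([100, 3300, 2400]);
translate([1500, 100, 0]) cube([100, 1000, 2400]);
translate([1500, 2100, 0]) cube([100, 1300, 2400]);


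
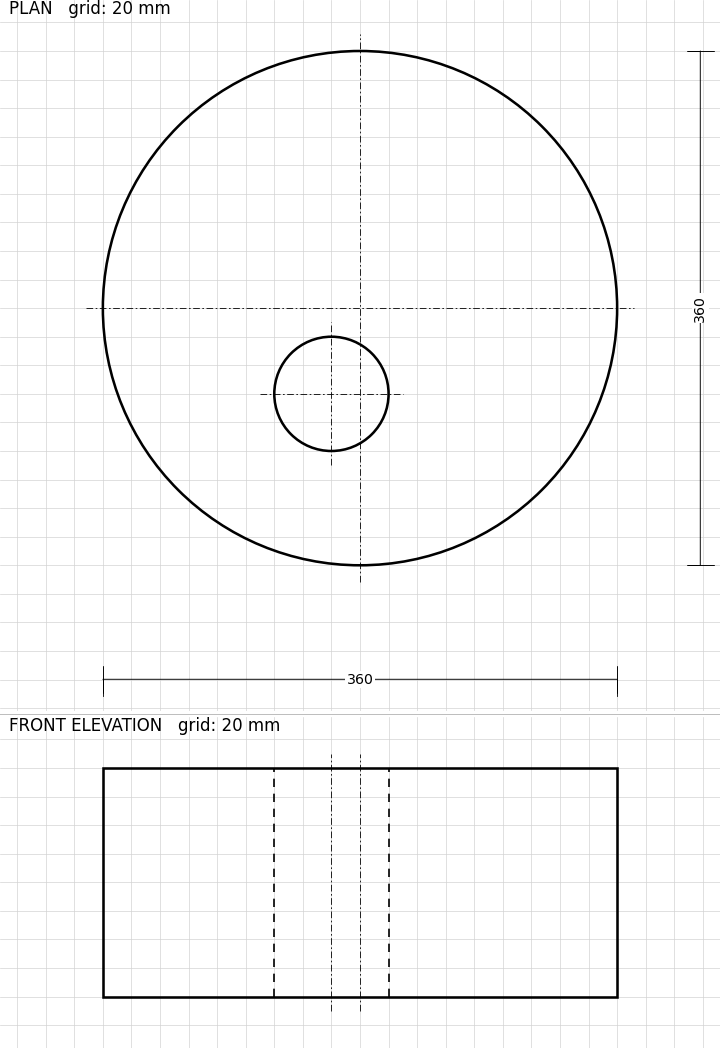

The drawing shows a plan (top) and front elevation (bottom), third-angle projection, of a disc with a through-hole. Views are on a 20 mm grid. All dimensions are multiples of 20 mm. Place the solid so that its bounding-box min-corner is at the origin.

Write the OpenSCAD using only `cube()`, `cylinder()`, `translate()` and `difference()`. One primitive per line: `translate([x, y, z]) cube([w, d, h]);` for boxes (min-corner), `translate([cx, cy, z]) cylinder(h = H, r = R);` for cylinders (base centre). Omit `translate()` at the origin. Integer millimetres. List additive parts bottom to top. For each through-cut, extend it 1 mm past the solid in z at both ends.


difference() {
  translate([180, 180, 0]) cylinder(h = 160, r = 180);
  translate([160, 120, -1]) cylinder(h = 162, r = 40);
}


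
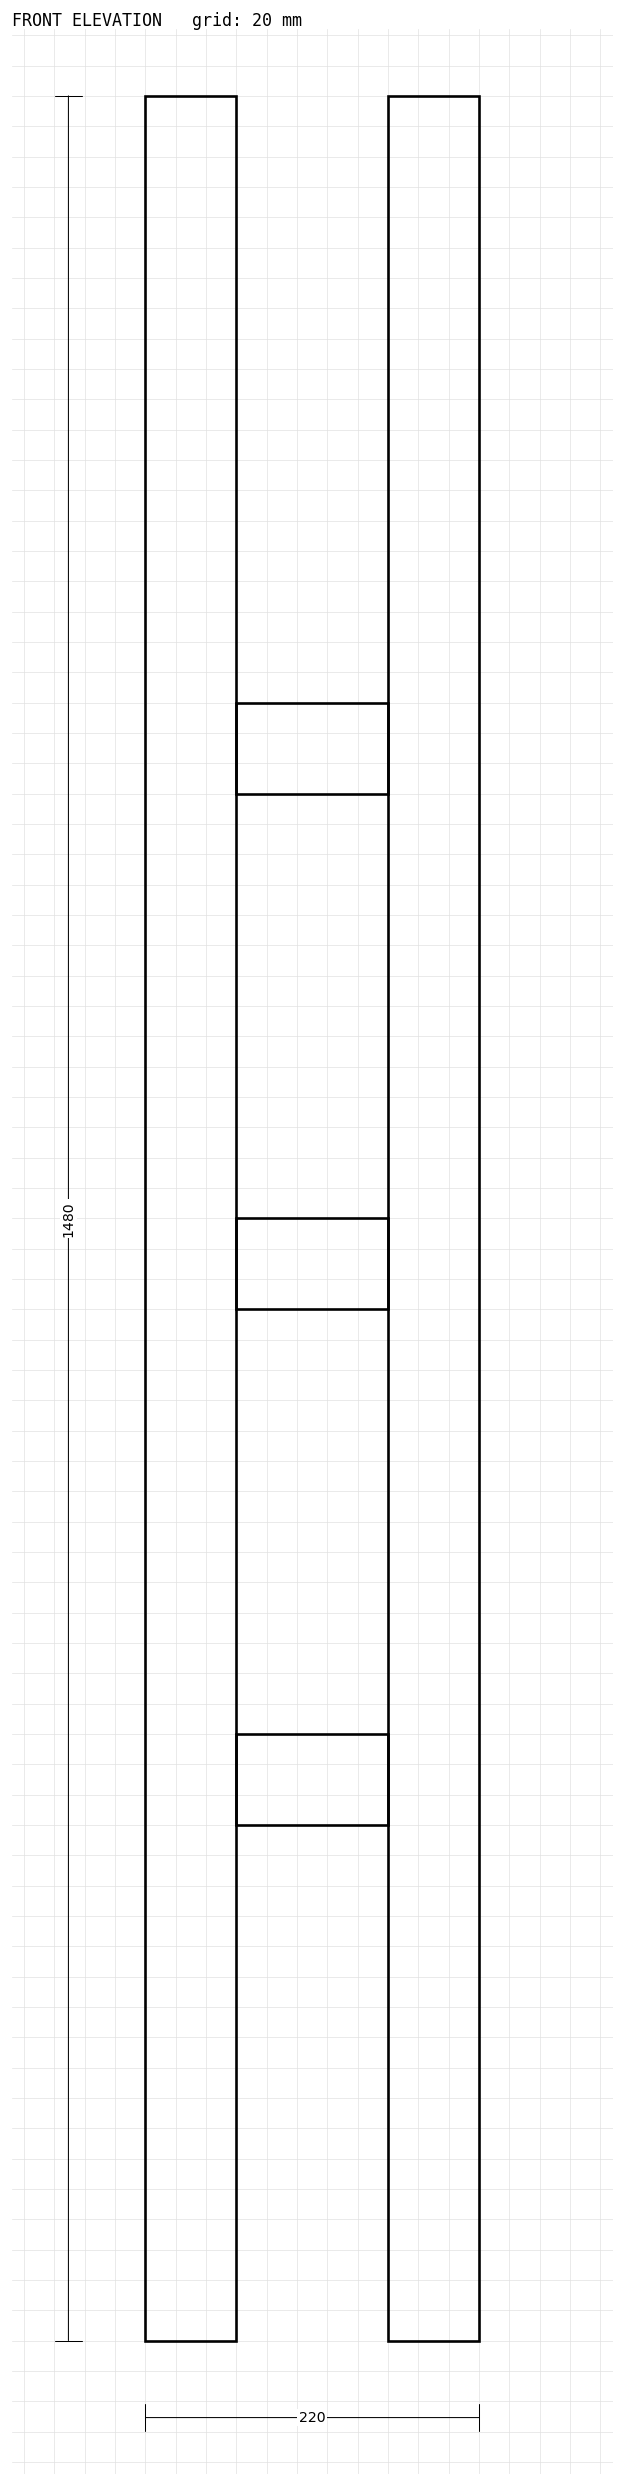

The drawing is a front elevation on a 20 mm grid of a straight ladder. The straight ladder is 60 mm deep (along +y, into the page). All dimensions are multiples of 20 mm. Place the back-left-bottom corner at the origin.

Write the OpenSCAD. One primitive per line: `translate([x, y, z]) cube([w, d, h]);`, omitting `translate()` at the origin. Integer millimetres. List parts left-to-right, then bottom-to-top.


cube([60, 60, 1480]);
translate([60, 0, 340]) cube([100, 60, 60]);
translate([60, 0, 680]) cube([100, 60, 60]);
translate([60, 0, 1020]) cube([100, 60, 60]);
translate([160, 0, 0]) cube([60, 60, 1480]);
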